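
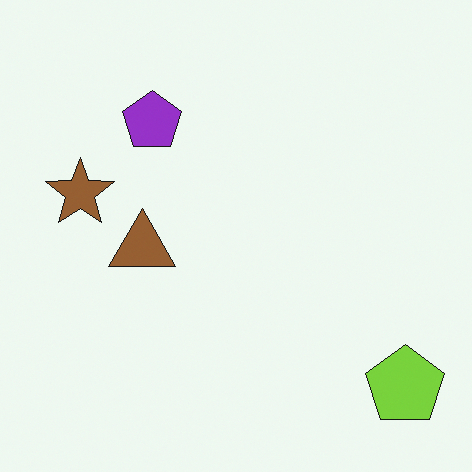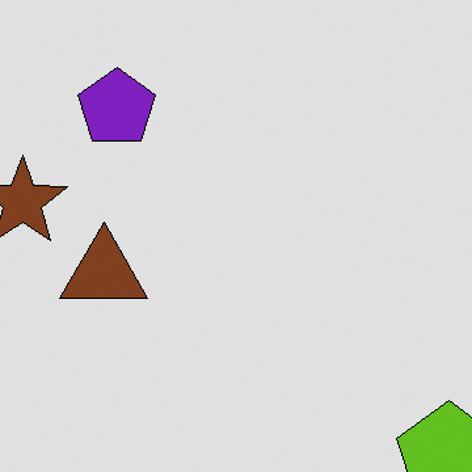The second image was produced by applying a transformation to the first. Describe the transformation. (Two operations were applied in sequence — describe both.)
The image was moderately posterized, then cropped to a modestly smaller region and rescaled.

Each flat color has snapped to a coarser quantized level — most visibly, the near-white background has dropped to a flat grey. The visible shapes are larger and the field of view is narrower; shapes near the original edges may be partly or wholly outside the frame — a crop-and-rescale.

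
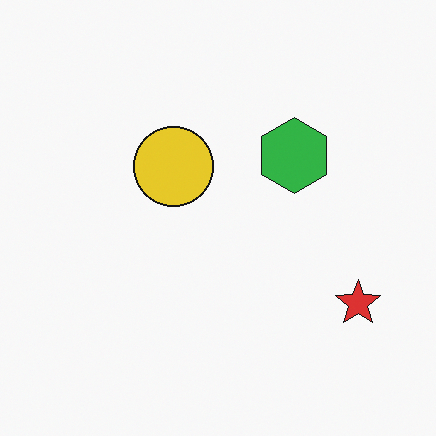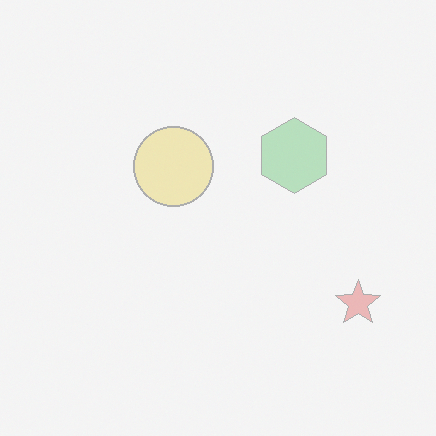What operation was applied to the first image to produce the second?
This is the original image given much lower contrast.

Tones are pushed toward mid-grey across the whole image — a global contrast change.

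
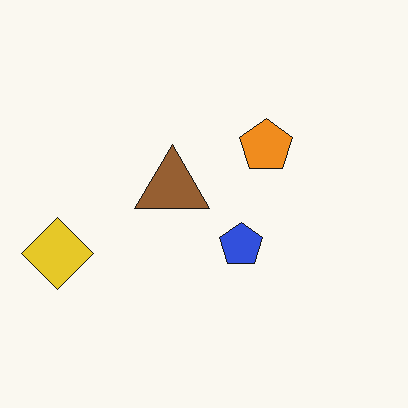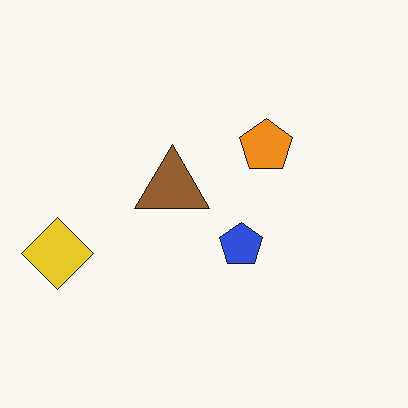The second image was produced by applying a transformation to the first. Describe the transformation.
The second image is the first given moderate JPEG compression.

Blocky 8×8 compression artifacts appear around shape edges and the flat background shows ringing — characteristic JPEG degradation.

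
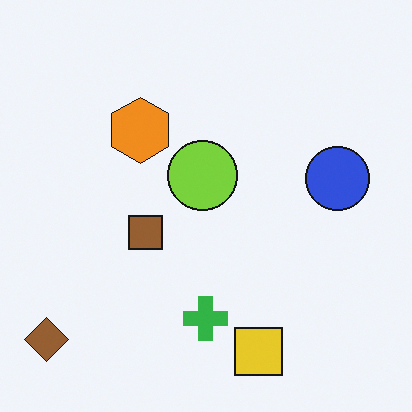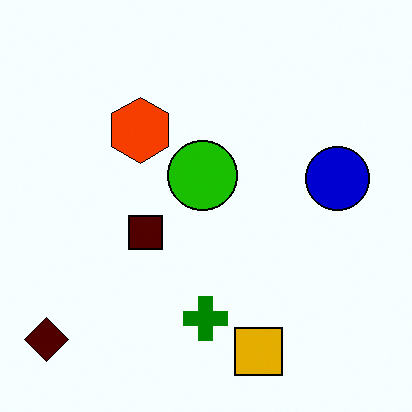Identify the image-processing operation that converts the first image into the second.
The image was given much higher contrast.

Tones are pushed away from mid-grey across the whole image — a global contrast change.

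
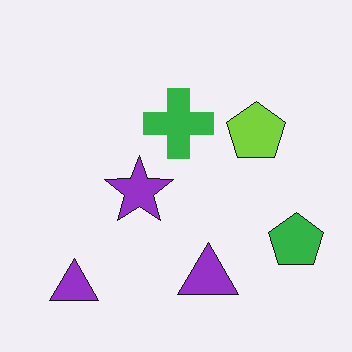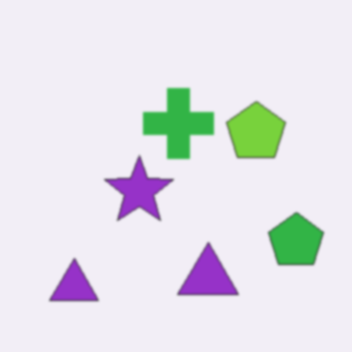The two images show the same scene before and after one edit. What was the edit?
The transformation is: slightly softened.

Shape edges and outlines are uniformly softened across the whole image.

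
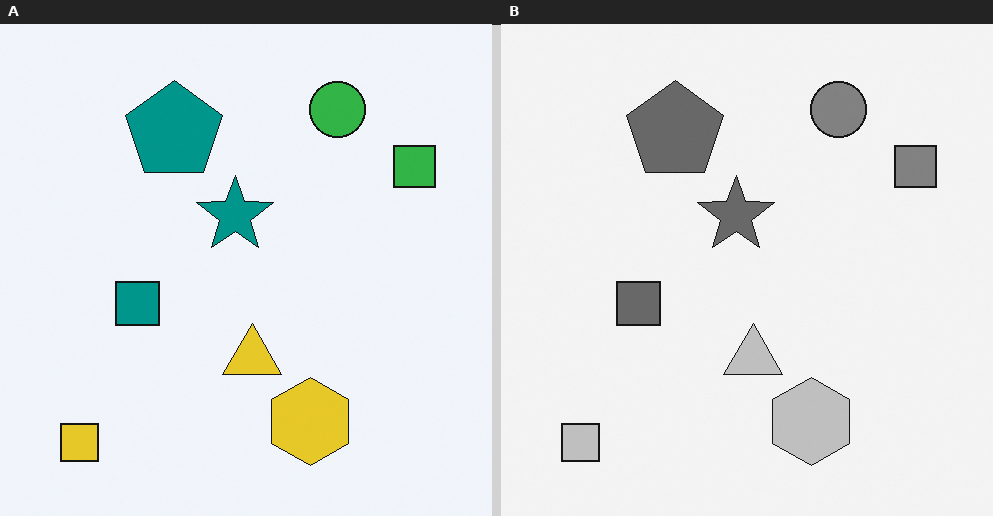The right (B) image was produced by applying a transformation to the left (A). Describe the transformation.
Converted to grayscale.

All color is removed — every shape is now a shade of grey.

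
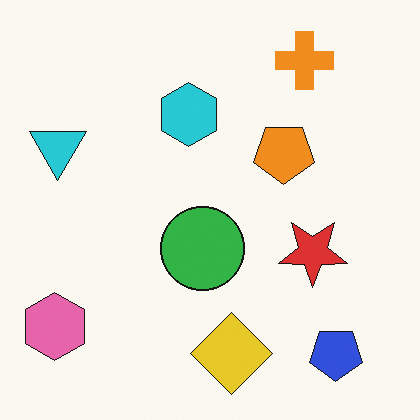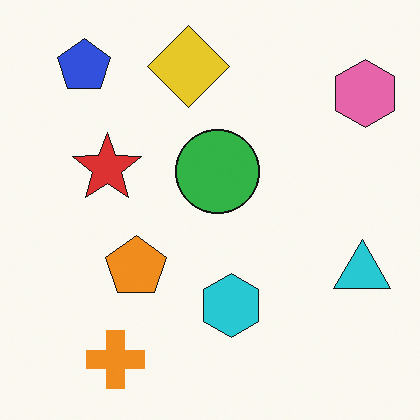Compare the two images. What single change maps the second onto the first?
Rotated 180°.

The pink hexagon sits in the top-right of the second image and the bottom-left of the first — consistent with a whole-image 180° rotation.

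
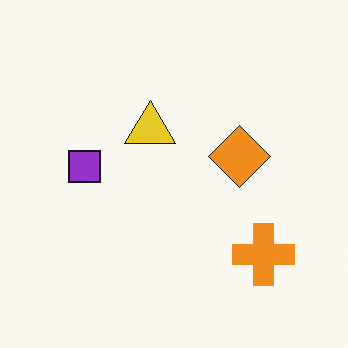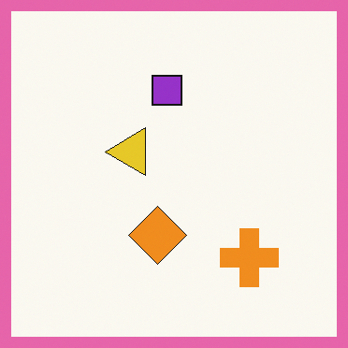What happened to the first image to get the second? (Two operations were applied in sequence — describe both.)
The transformation is: transposed (reflected across the top-left ↔ bottom-right diagonal), then framed with a pink border.

Shapes have swapped their row and column positions — what was in the top-right is now in the bottom-left — a diagonal reflection. A solid pink frame runs around the edge of the second image, with the content slightly shrunk inside it.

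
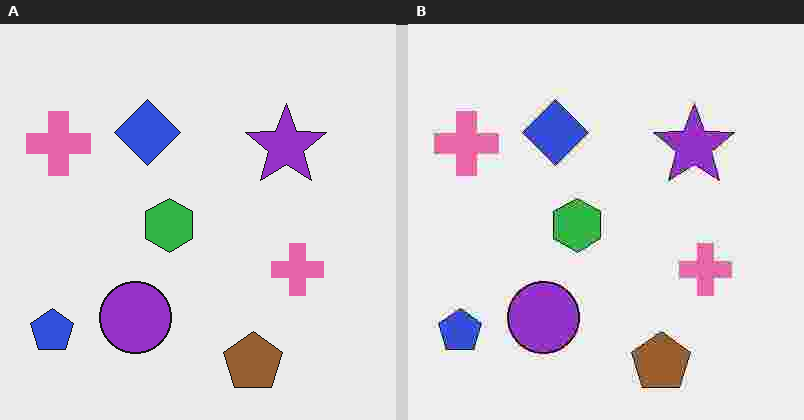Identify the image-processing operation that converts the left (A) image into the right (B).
The image was degraded with heavy JPEG compression.

Blocky 8×8 compression artifacts appear around shape edges and the flat background shows ringing — characteristic JPEG degradation.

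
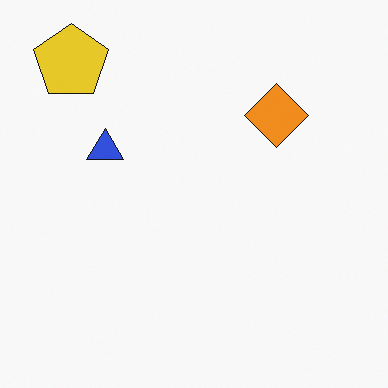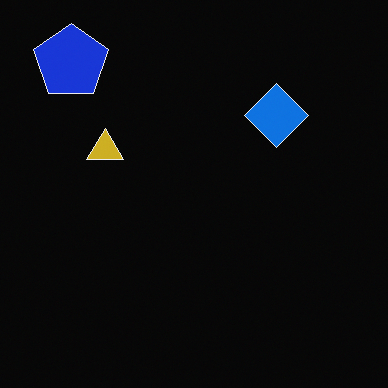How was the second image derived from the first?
Color-inverted (negative).

The light background has become dark and every shape's color is its complement — a photographic negative.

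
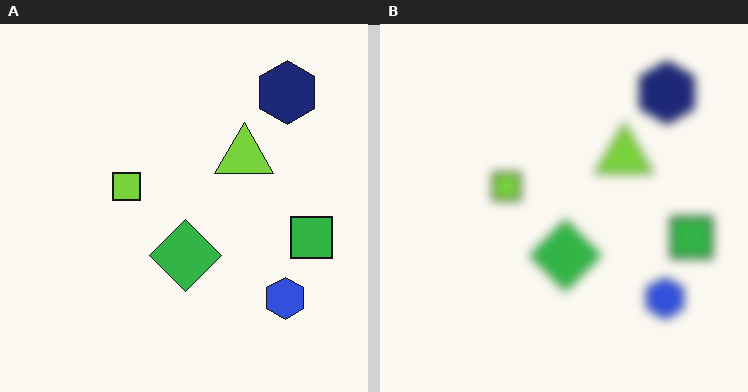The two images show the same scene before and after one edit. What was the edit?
This is the original image strongly gaussian-blurred.

Shape edges and outlines are uniformly softened across the whole image.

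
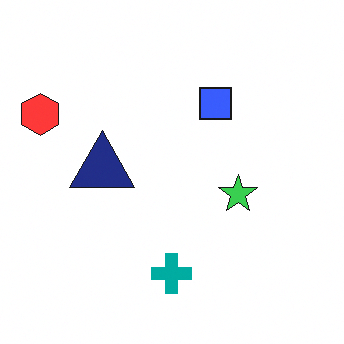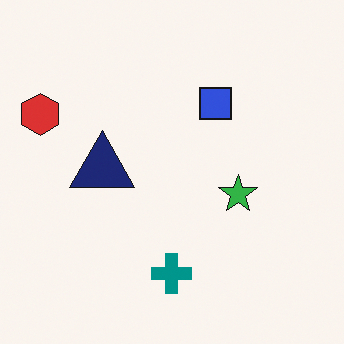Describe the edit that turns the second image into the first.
The first image is the second slightly brightened.

Every pixel — background and shapes alike — is uniformly brightened.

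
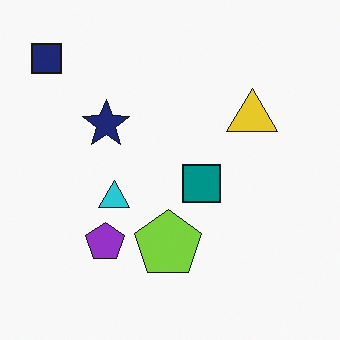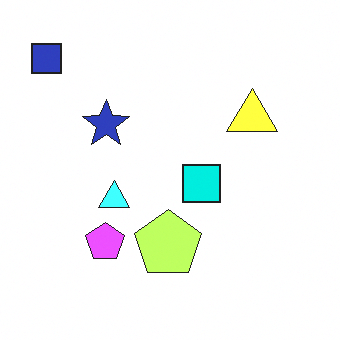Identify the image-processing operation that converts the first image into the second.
Brightened a lot.

Every pixel — background and shapes alike — is uniformly brightened.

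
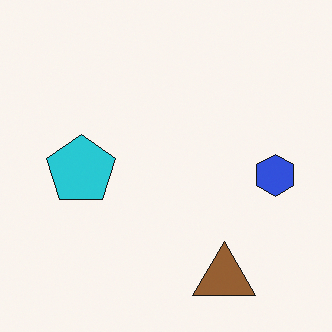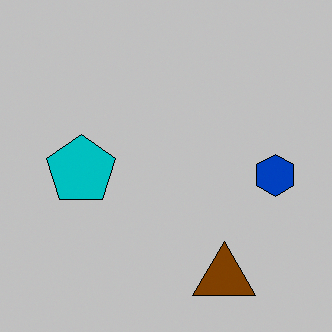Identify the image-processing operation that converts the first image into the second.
This is the original image heavily posterized to just a handful of flat colors.

Each flat color has snapped to a coarser quantized level — most visibly, the near-white background has dropped to a flat grey.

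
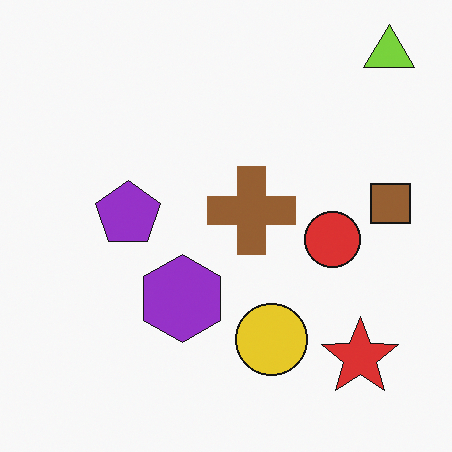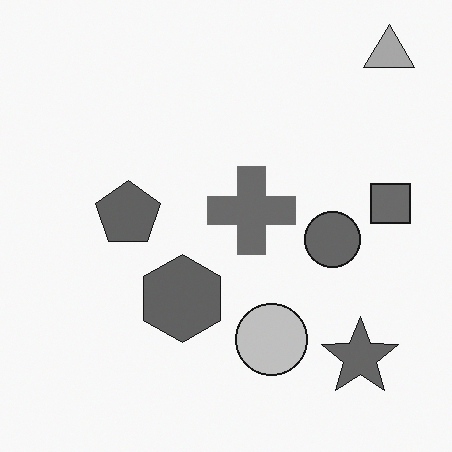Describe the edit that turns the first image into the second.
The second image is the first converted to grayscale.

All color is removed — every shape is now a shade of grey.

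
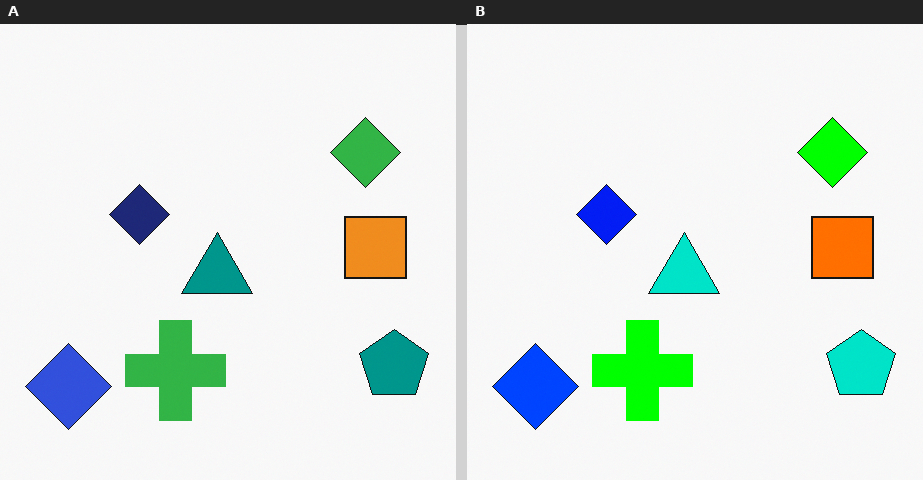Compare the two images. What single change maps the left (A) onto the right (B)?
It was made much more vivid (saturation change).

All colors are more vivid — a global saturation change.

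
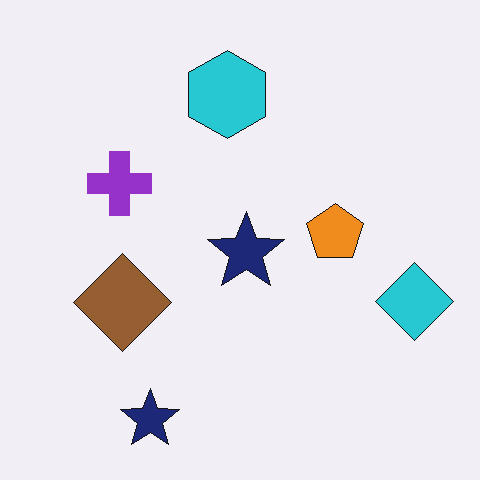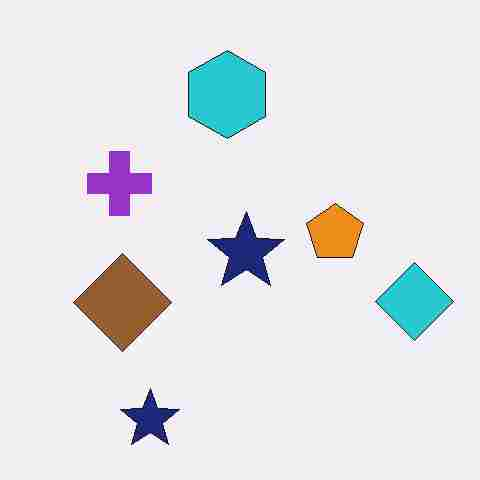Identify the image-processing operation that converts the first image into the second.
The transformation is: heavily JPEG-compressed with obvious blocking artifacts.

Blocky 8×8 compression artifacts appear around shape edges and the flat background shows ringing — characteristic JPEG degradation.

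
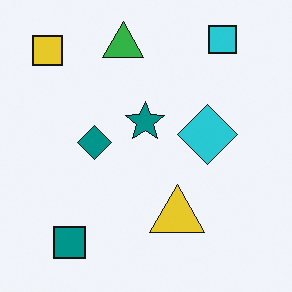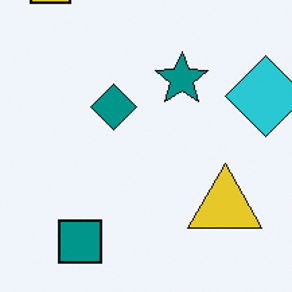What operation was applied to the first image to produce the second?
The transformation is: cropped slightly and scaled back up.

The visible shapes are larger and the field of view is narrower; shapes near the original edges may be partly or wholly outside the frame — a crop-and-rescale.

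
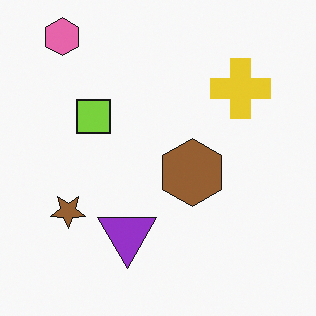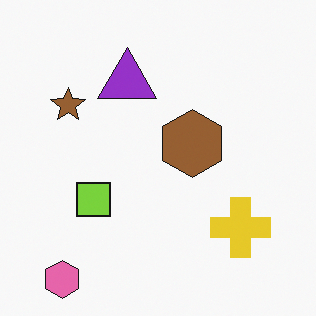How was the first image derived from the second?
The first image is the second flipped vertically (top ↔ bottom).

The pink hexagon is in the bottom-left of the second image and the top-left of the first — shapes on opposite sides of the horizontal midline have swapped in a mirror flip.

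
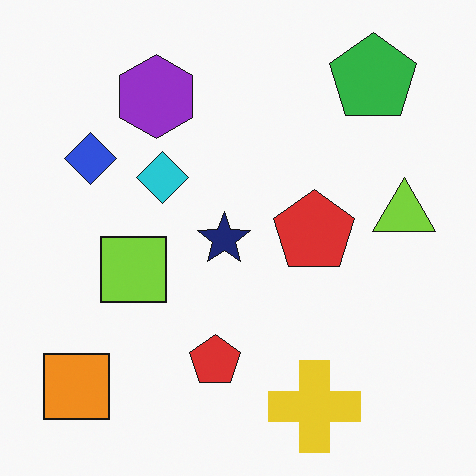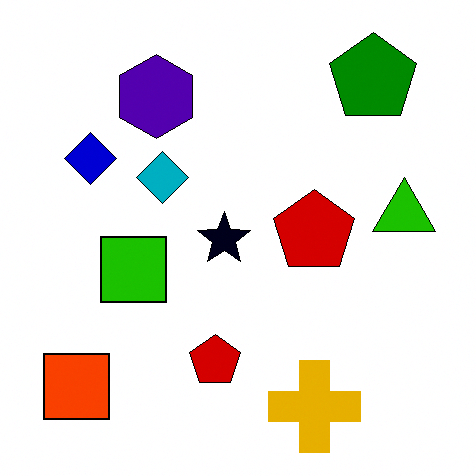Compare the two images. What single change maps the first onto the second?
Boosted in contrast.

Tones are pushed away from mid-grey across the whole image — a global contrast change.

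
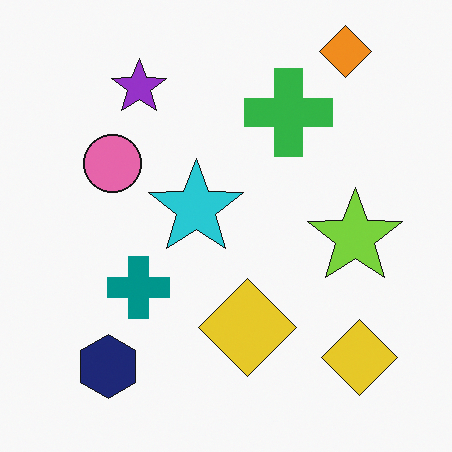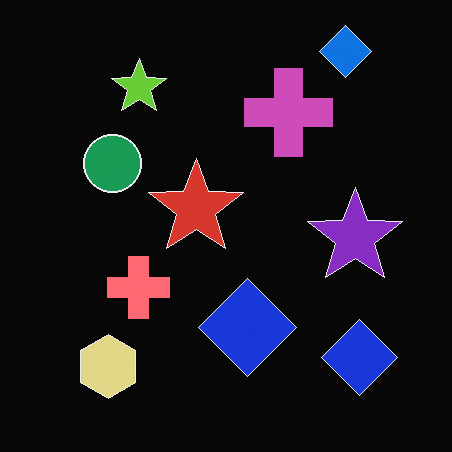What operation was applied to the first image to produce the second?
Color-inverted (negative).

The light background has become dark and every shape's color is its complement — a photographic negative.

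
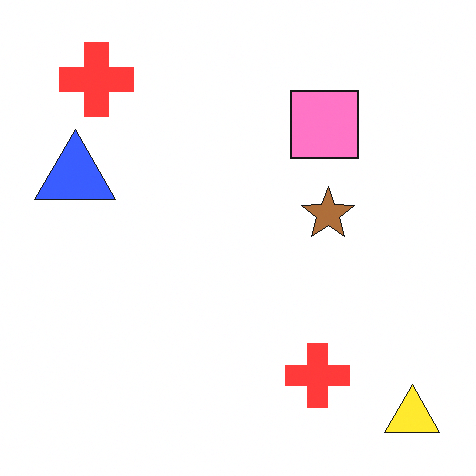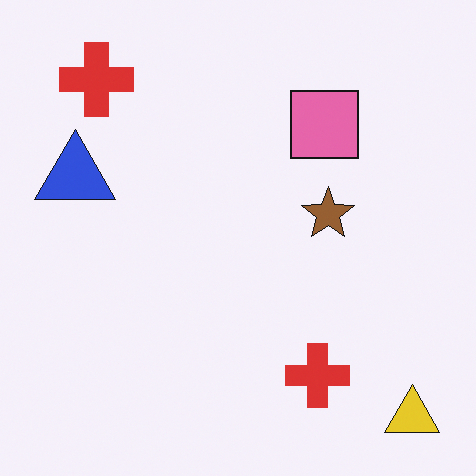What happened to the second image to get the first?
The first image is the second brightened a little.

Every pixel — background and shapes alike — is uniformly brightened.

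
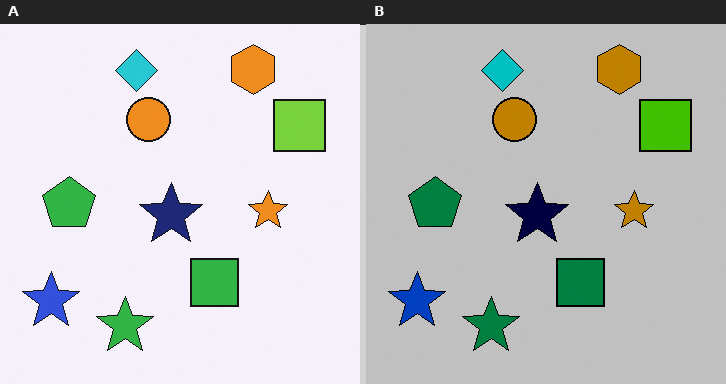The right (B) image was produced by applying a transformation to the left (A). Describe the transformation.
It was heavily posterized to just a handful of flat colors.

Each flat color has snapped to a coarser quantized level — most visibly, the near-white background has dropped to a flat grey.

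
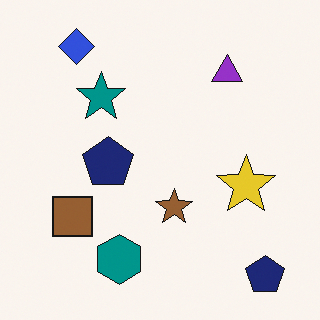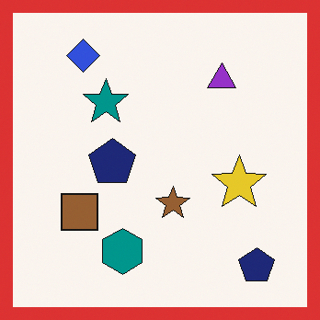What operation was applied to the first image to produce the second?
The transformation is: framed with a red border.

A solid red frame runs around the edge of the second image, with the content slightly shrunk inside it.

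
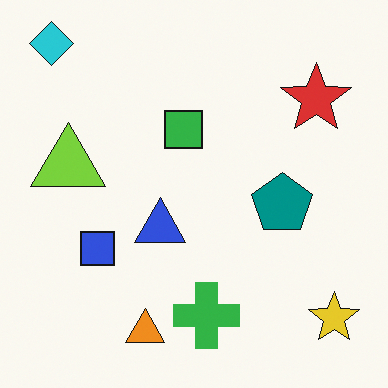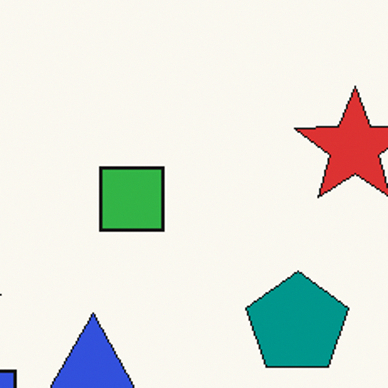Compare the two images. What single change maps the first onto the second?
The transformation is: cropped to a noticeably smaller region and rescaled.

The visible shapes are larger and the field of view is narrower; shapes near the original edges may be partly or wholly outside the frame — a crop-and-rescale.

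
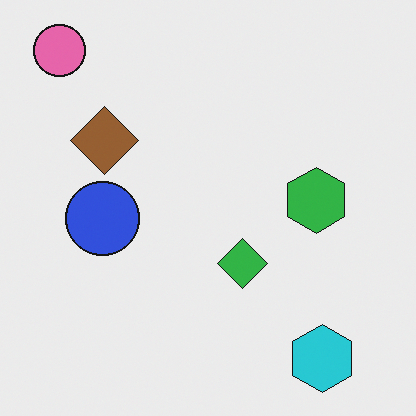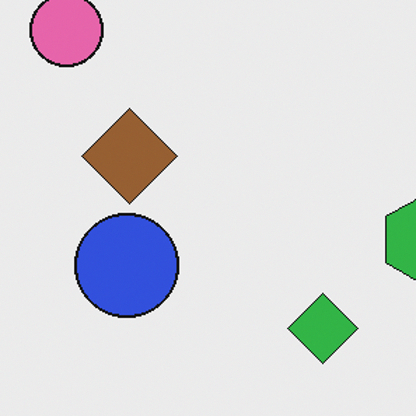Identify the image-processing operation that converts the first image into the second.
The image was cropped to a modestly smaller region and rescaled.

The visible shapes are larger and the field of view is narrower; shapes near the original edges may be partly or wholly outside the frame — a crop-and-rescale.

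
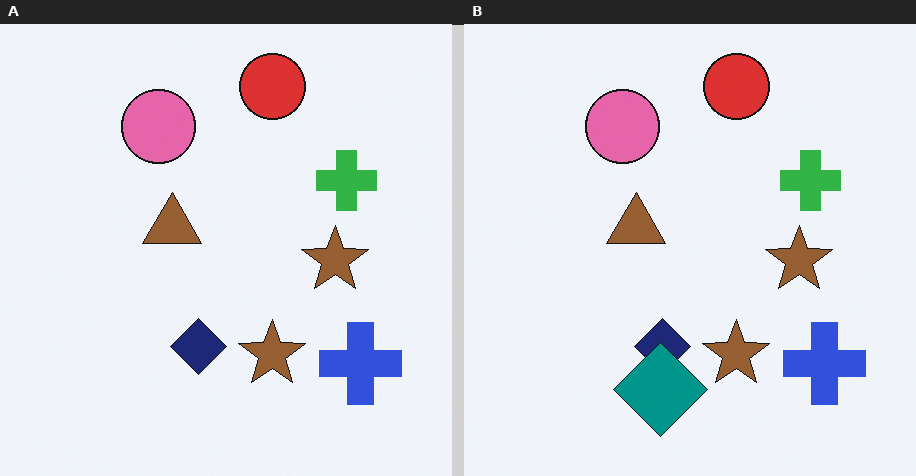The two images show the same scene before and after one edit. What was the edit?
Overlaid with an additional teal diamond.

A teal diamond appears in the right (B) image that is absent from the left (A).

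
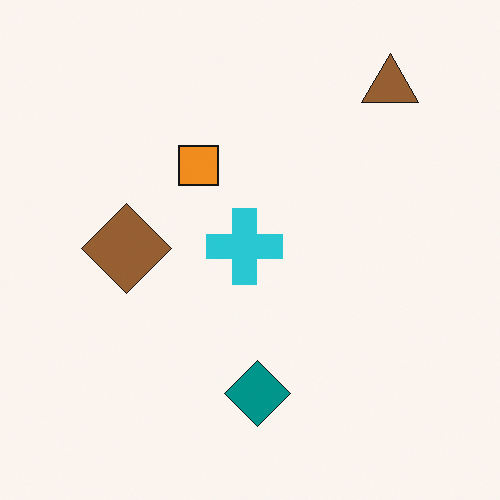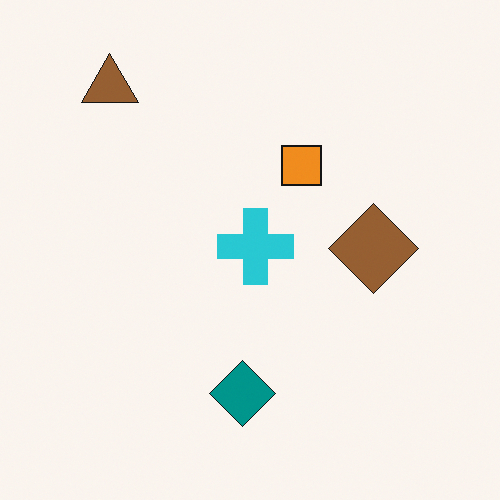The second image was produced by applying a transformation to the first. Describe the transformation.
The transformation is: flipped horizontally (left ↔ right).

The brown triangle is in the top-right of the first image and the top-left of the second — shapes on opposite sides of the vertical midline have swapped in a mirror flip.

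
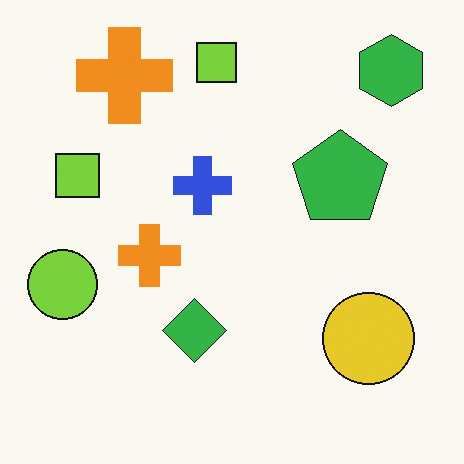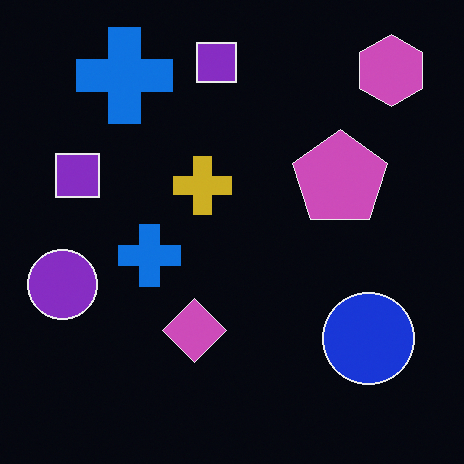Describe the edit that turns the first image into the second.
This is the original image color-inverted (negative).

The light background has become dark and every shape's color is its complement — a photographic negative.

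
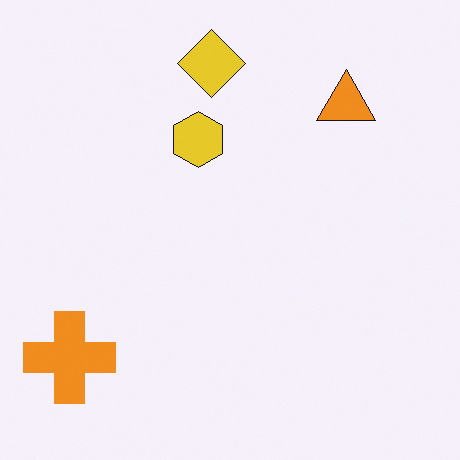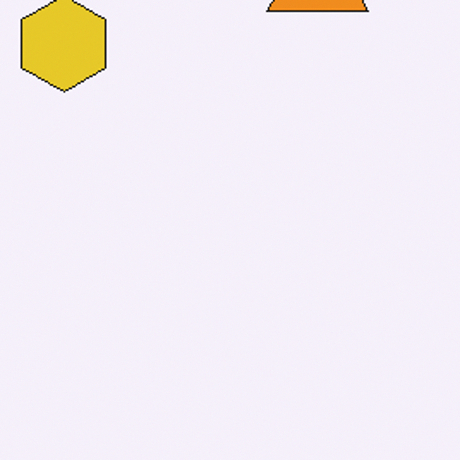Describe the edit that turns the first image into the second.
This is the original image cropped to a noticeably smaller region and rescaled.

The visible shapes are larger and the field of view is narrower; shapes near the original edges may be partly or wholly outside the frame — a crop-and-rescale.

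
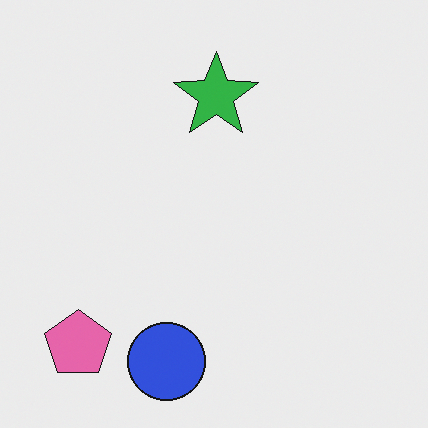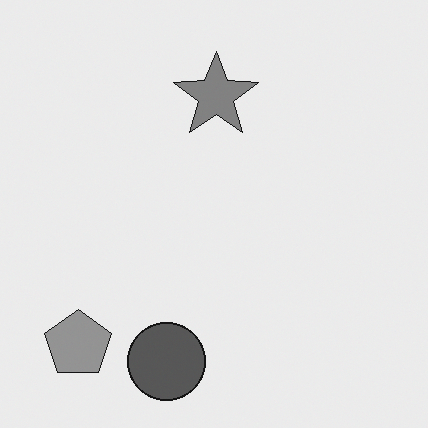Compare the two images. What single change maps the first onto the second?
The image was converted to grayscale.

All color is removed — every shape is now a shade of grey.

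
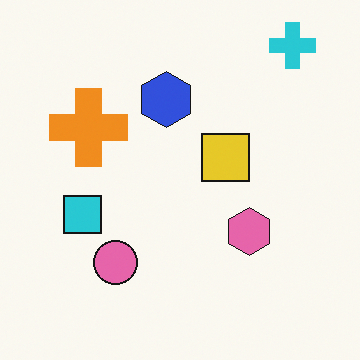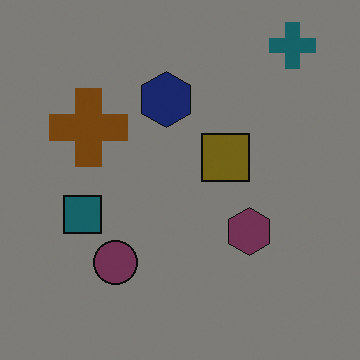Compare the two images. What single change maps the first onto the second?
It was substantially darkened.

Every pixel — background and shapes alike — is uniformly darkened.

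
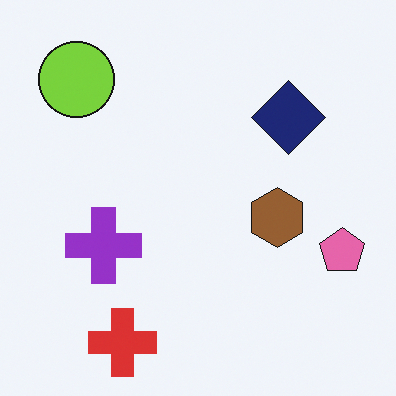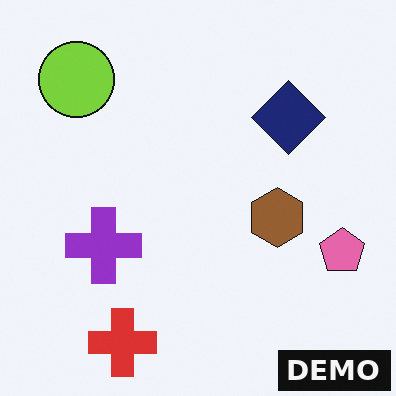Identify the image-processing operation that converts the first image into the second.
The transformation is: watermarked with the text "DEMO" in the lower-right corner.

A dark label reading "DEMO" appears in the lower-right corner.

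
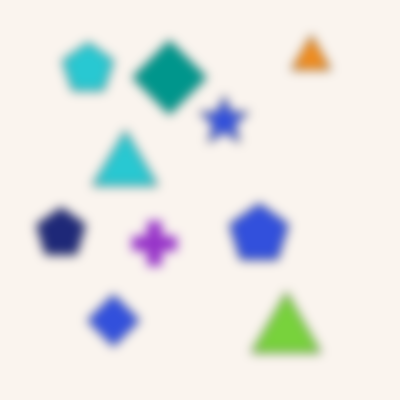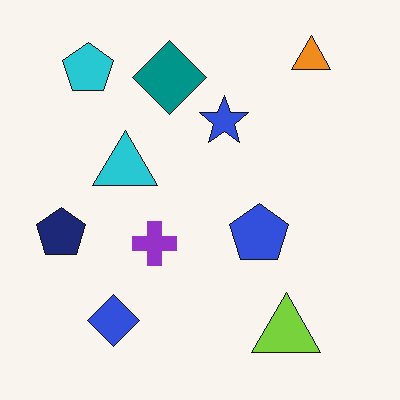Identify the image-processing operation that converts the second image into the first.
The image was strongly gaussian-blurred.

Shape edges and outlines are uniformly softened across the whole image.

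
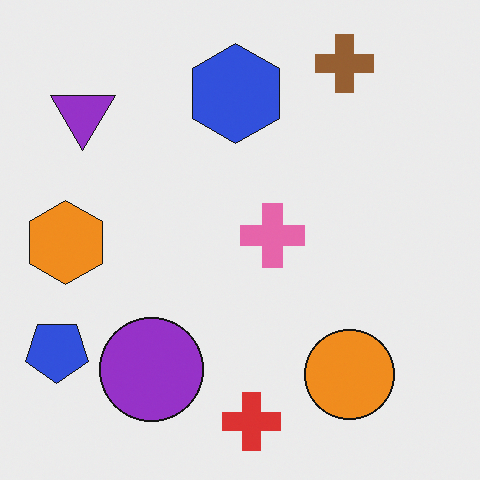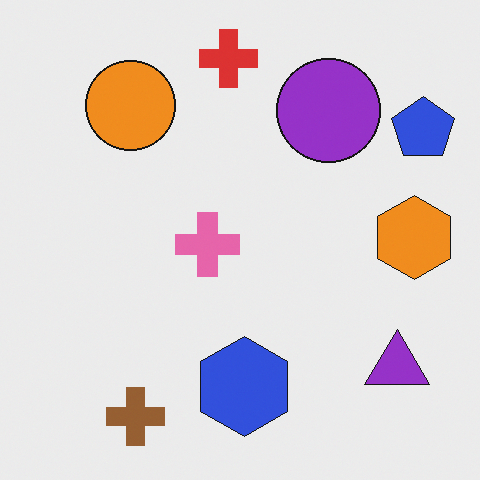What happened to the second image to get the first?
The image was rotated 180°.

The blue pentagon sits in the top-right of the second image and the bottom-left of the first — consistent with a whole-image 180° rotation.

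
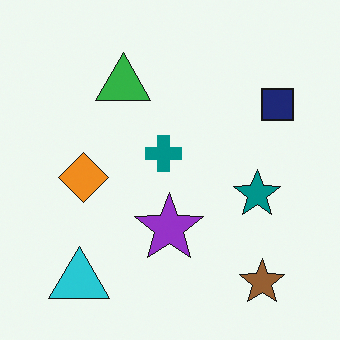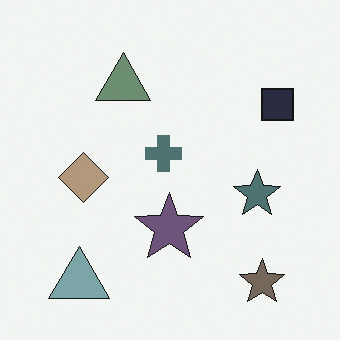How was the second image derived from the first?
The image was heavily desaturated.

All colors are more muted and greyish — a global saturation change.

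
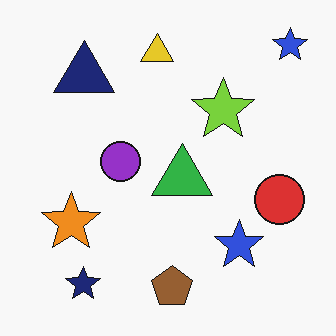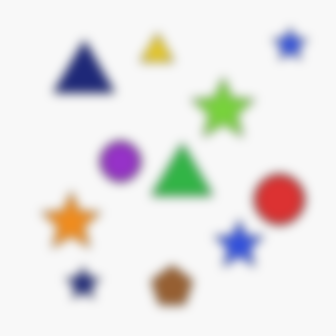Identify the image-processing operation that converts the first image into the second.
Strongly gaussian-blurred.

Shape edges and outlines are uniformly softened across the whole image.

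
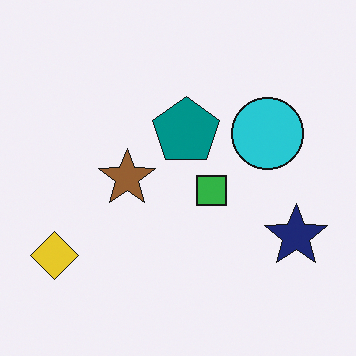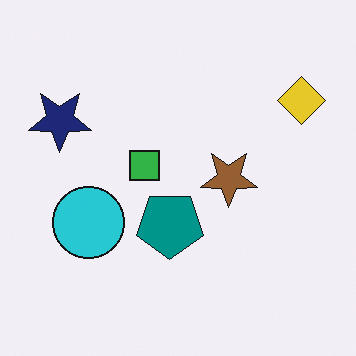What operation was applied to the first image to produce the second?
This is the original image rotated 180°.

The yellow diamond sits in the bottom-left of the first image and the top-right of the second — consistent with a whole-image 180° rotation.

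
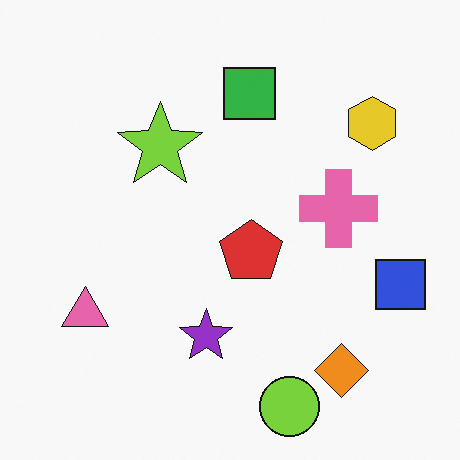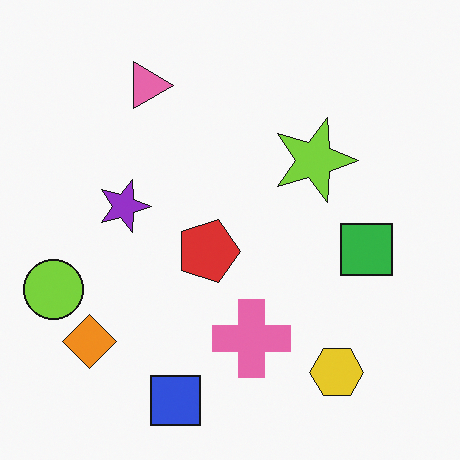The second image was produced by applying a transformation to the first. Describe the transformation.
The image was rotated 90° clockwise.

The lime circle sits in the bottom of the first image and the left of the second — consistent with a whole-image 90° clockwise rotation.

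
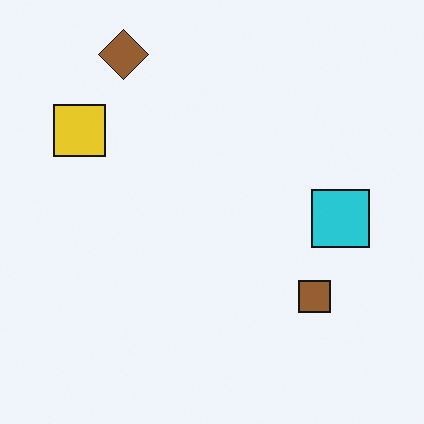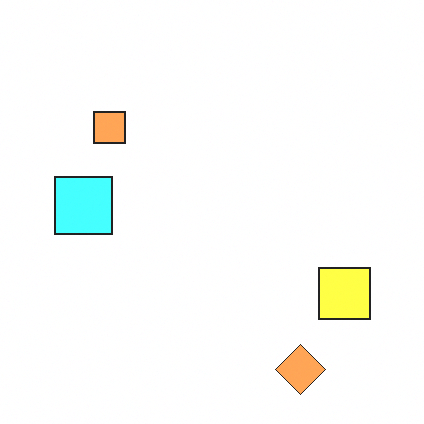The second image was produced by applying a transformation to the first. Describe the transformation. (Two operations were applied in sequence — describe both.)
Rotated 180°, then substantially brightened.

The brown diamond sits in the top-left of the first image and the bottom-right of the second — consistent with a whole-image 180° rotation. Every pixel — background and shapes alike — is uniformly brightened.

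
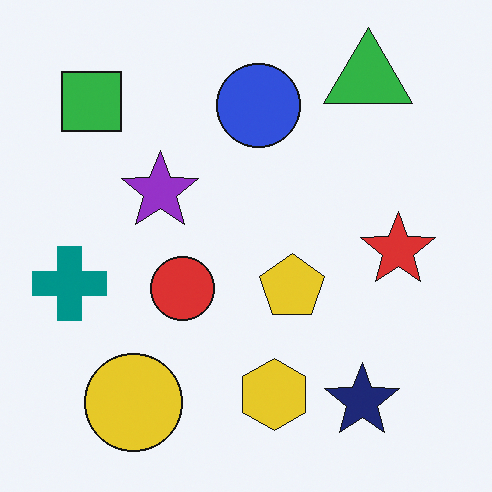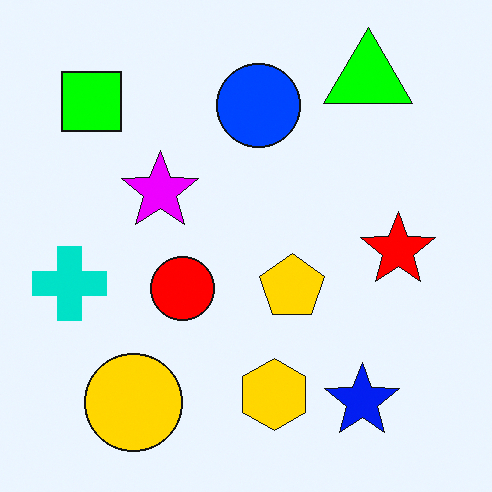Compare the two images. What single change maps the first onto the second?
The transformation is: made much more vivid (saturation change).

All colors are more vivid — a global saturation change.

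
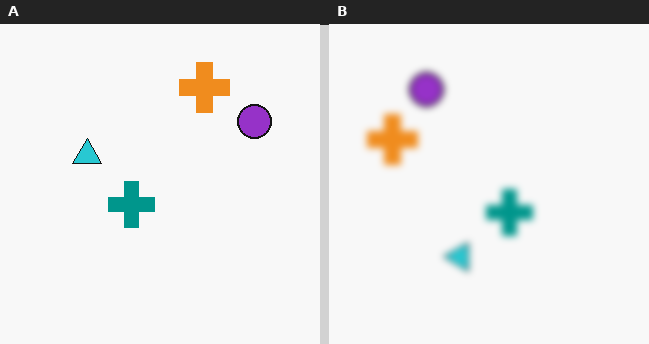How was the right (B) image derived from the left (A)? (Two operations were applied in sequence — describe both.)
It was moderately blurred, then rotated 90° counter-clockwise.

Shape edges and outlines are uniformly softened across the whole image. The purple circle sits in the top-right of the left (A) image and the top-left of the right (B) — consistent with a whole-image 90° counter-clockwise rotation.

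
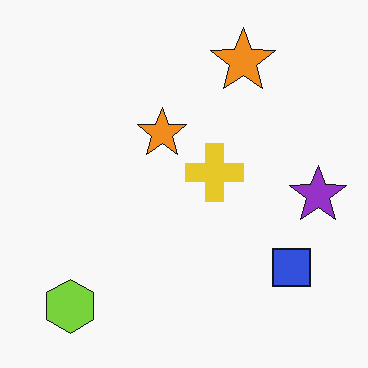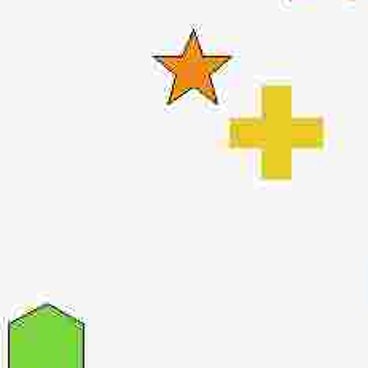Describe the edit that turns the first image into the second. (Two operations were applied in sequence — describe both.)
This is the original image heavily JPEG-compressed with obvious blocking artifacts, then cropped slightly and scaled back up.

Blocky 8×8 compression artifacts appear around shape edges and the flat background shows ringing — characteristic JPEG degradation. The visible shapes are larger and the field of view is narrower; shapes near the original edges may be partly or wholly outside the frame — a crop-and-rescale.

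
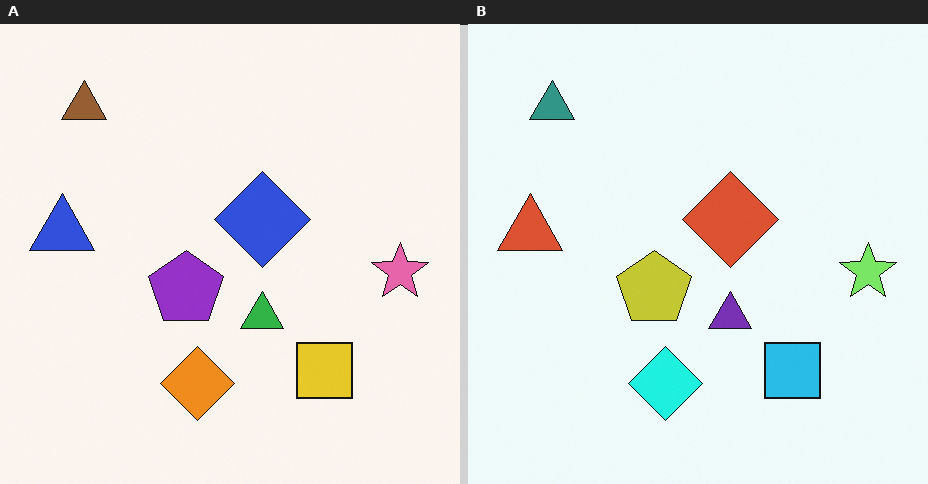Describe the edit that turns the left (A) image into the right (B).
The right (B) image is the left (A) hue-shifted by a moderate amount.

Every shape's color has rotated by the same amount around the hue wheel — a uniform hue shift.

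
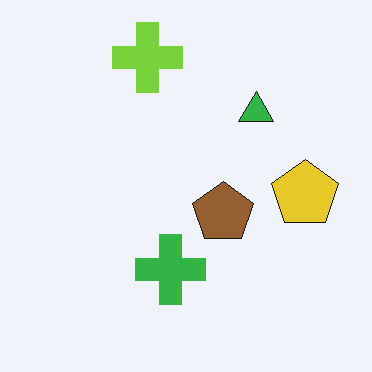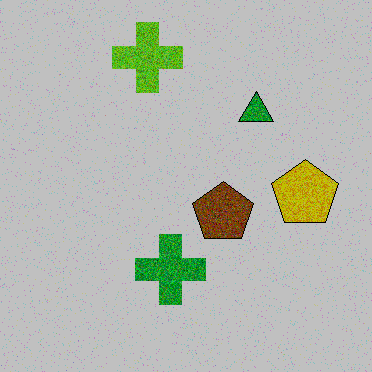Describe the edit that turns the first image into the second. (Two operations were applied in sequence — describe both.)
The transformation is: degraded with moderate additive noise, then heavily posterized to just a handful of flat colors.

Random speckle covers the whole image, including the flat background. Each flat color has snapped to a coarser quantized level — most visibly, the near-white background has dropped to a flat grey.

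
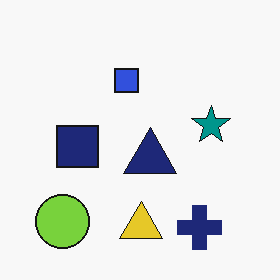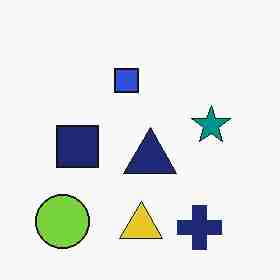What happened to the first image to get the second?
The transformation is: degraded with heavy JPEG compression.

Blocky 8×8 compression artifacts appear around shape edges and the flat background shows ringing — characteristic JPEG degradation.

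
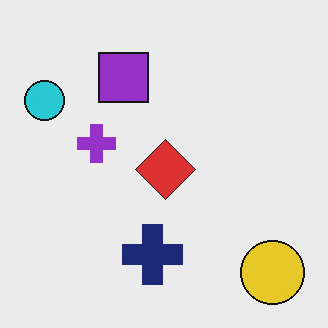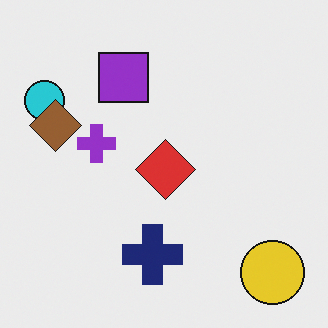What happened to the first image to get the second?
It was overlaid with an additional brown diamond.

A brown diamond appears in the second image that is absent from the first.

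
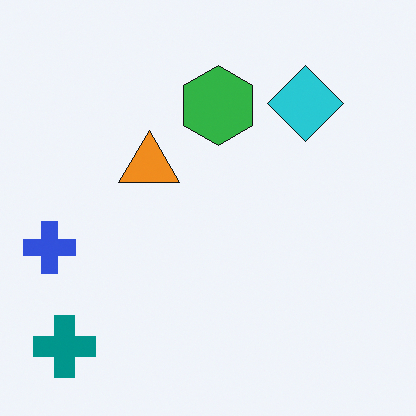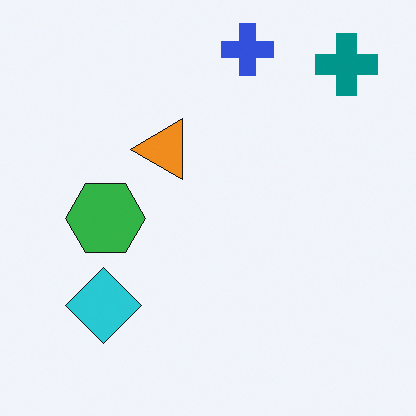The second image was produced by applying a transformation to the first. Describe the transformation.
The image was transposed (reflected across the top-left ↔ bottom-right diagonal).

Shapes have swapped their row and column positions — what was in the top-right is now in the bottom-left — a diagonal reflection.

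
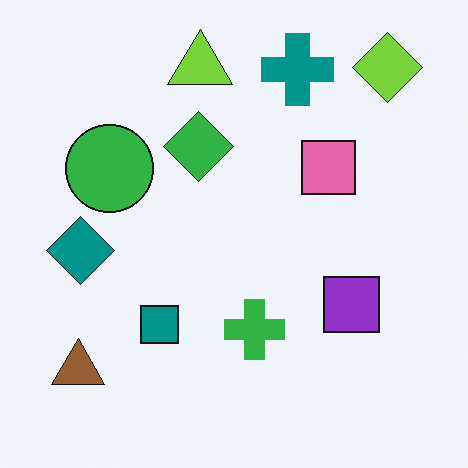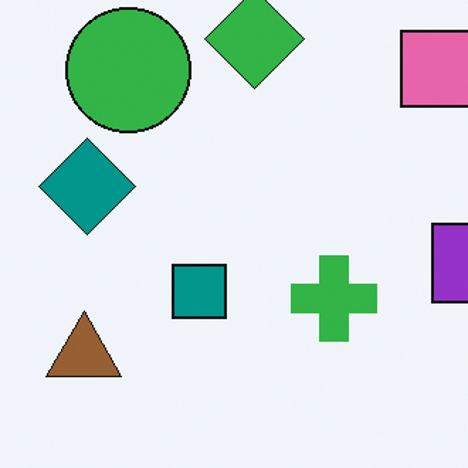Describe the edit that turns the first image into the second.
Cropped to a modestly smaller region and rescaled.

The visible shapes are larger and the field of view is narrower; shapes near the original edges may be partly or wholly outside the frame — a crop-and-rescale.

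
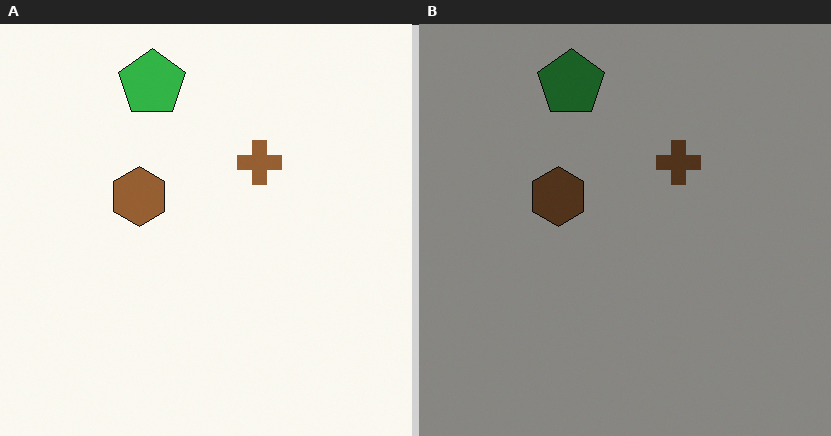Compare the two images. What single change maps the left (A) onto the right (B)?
The image was darkened a lot.

Every pixel — background and shapes alike — is uniformly darkened.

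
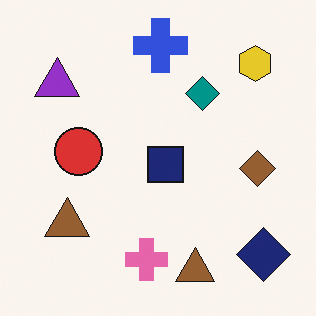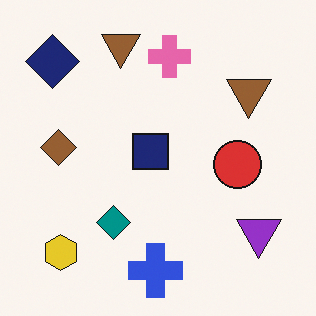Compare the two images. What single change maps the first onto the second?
It was rotated 180°.

The navy diamond sits in the bottom-right of the first image and the top-left of the second — consistent with a whole-image 180° rotation.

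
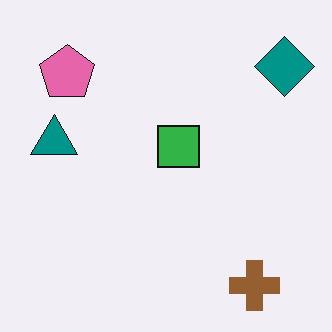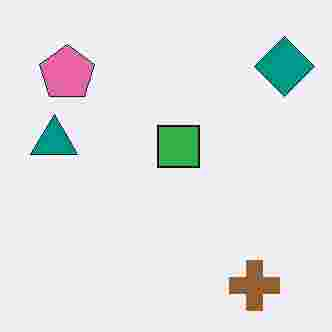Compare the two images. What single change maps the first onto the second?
The second image is the first degraded with heavy JPEG compression.

Blocky 8×8 compression artifacts appear around shape edges and the flat background shows ringing — characteristic JPEG degradation.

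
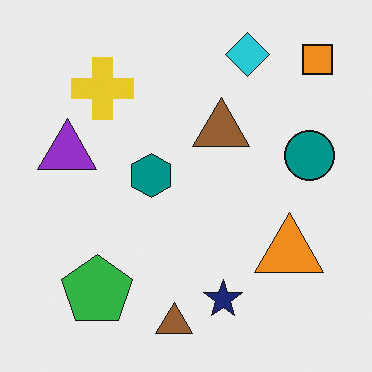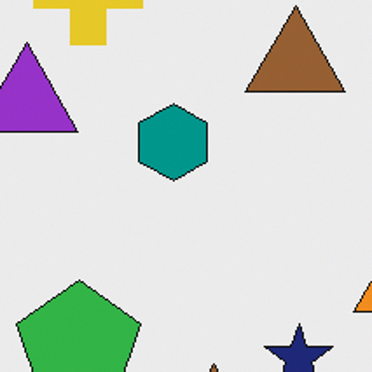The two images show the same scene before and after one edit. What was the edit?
The image was cropped to a noticeably smaller region and rescaled.

The visible shapes are larger and the field of view is narrower; shapes near the original edges may be partly or wholly outside the frame — a crop-and-rescale.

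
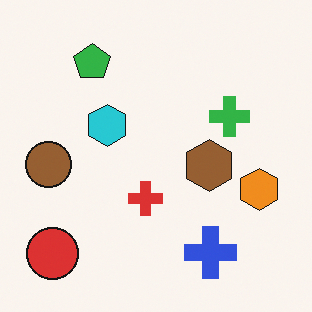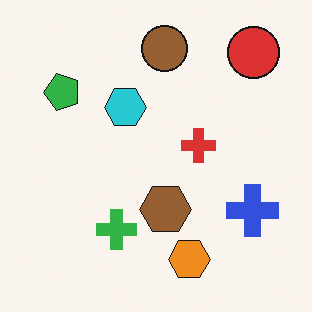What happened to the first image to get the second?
It was transposed (reflected across the top-left ↔ bottom-right diagonal).

Shapes have swapped their row and column positions — what was in the top-right is now in the bottom-left — a diagonal reflection.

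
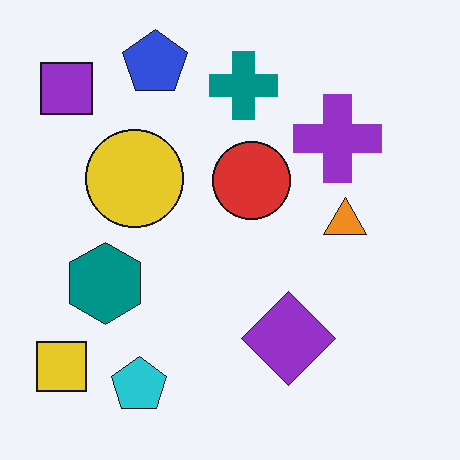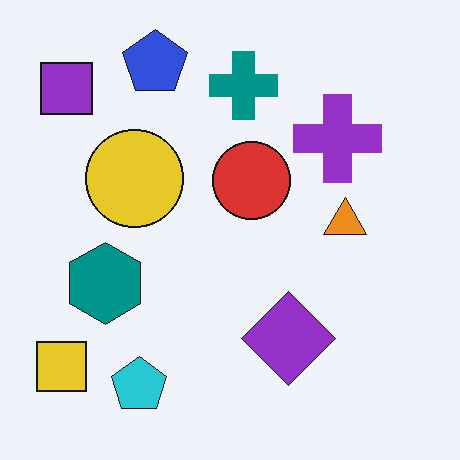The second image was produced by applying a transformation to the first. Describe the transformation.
The second image is the first JPEG-compressed with visible artifacts.

Blocky 8×8 compression artifacts appear around shape edges and the flat background shows ringing — characteristic JPEG degradation.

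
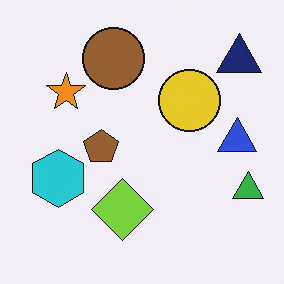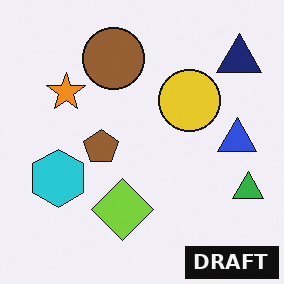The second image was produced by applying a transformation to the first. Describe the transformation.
This is the original image watermarked with the text "DRAFT" in the lower-right corner.

A dark label reading "DRAFT" appears in the lower-right corner.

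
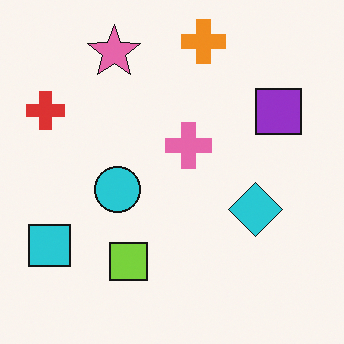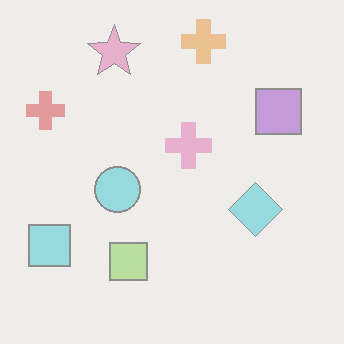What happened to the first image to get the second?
It was given much lower contrast.

Tones are pushed toward mid-grey across the whole image — a global contrast change.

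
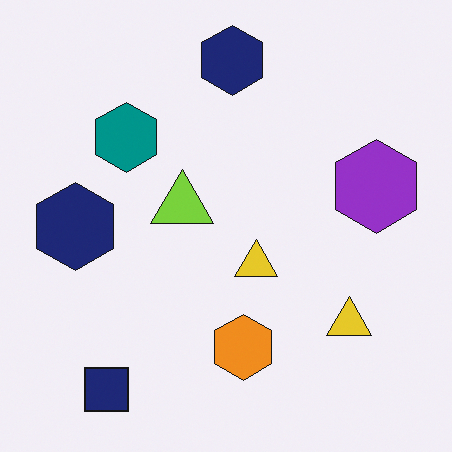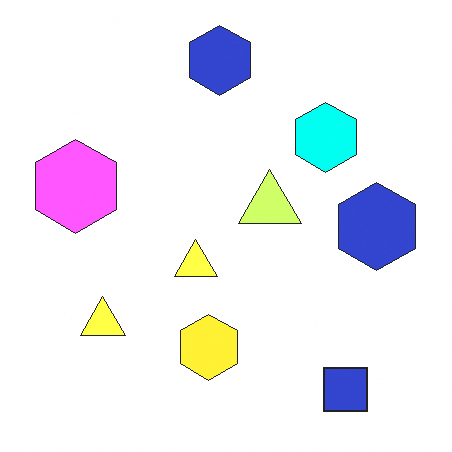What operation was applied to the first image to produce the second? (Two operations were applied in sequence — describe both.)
The image was flipped horizontally (left ↔ right), then brightened a lot.

The purple hexagon is in the right of the first image and the left of the second — shapes on opposite sides of the vertical midline have swapped in a mirror flip. Every pixel — background and shapes alike — is uniformly brightened.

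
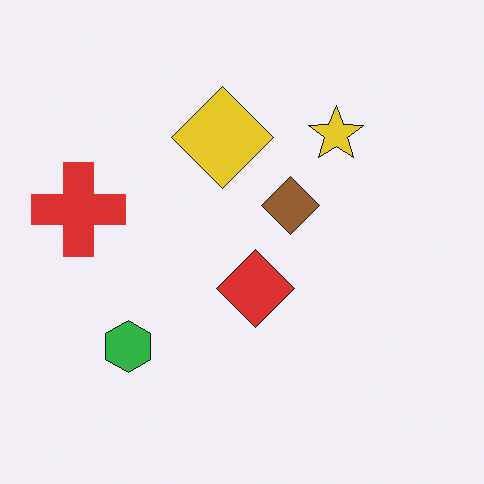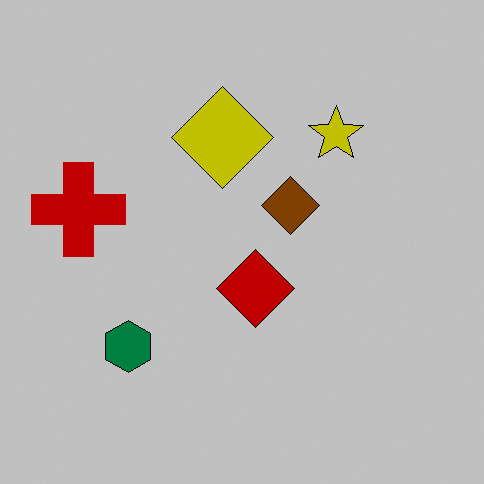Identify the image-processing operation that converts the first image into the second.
It was heavily posterized to just a handful of flat colors.

Each flat color has snapped to a coarser quantized level — most visibly, the near-white background has dropped to a flat grey.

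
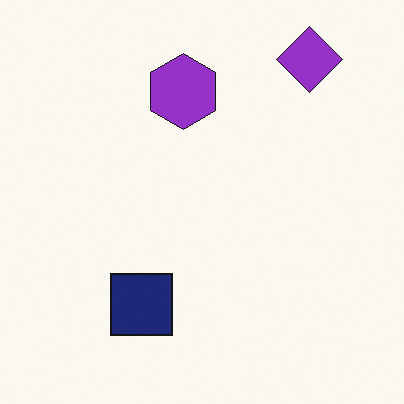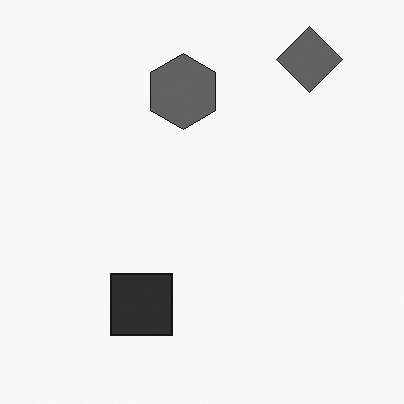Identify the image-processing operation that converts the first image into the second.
This is the original image converted to grayscale.

All color is removed — every shape is now a shade of grey.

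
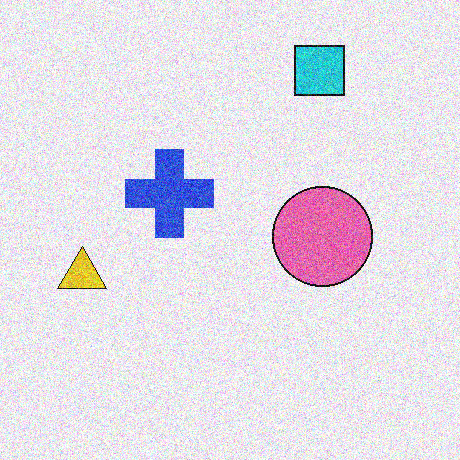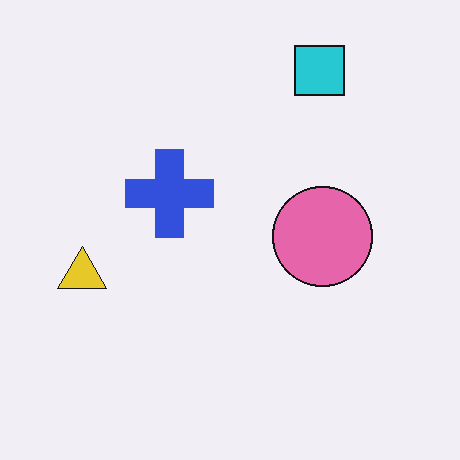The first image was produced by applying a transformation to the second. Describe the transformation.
The transformation is: degraded with a thick layer of grain.

Random speckle covers the whole image, including the flat background.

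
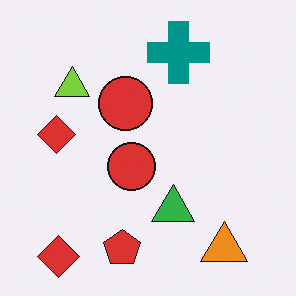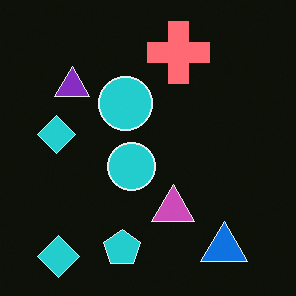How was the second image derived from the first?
It was color-inverted (negative).

The light background has become dark and every shape's color is its complement — a photographic negative.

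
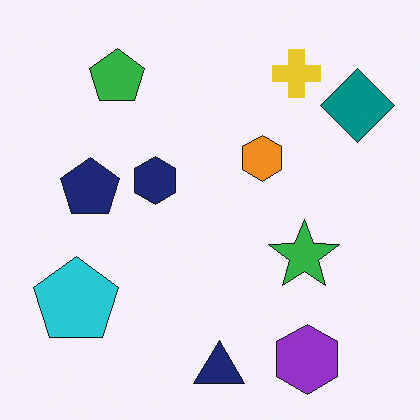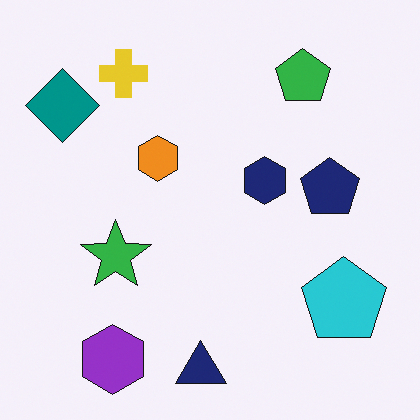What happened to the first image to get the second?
It was flipped horizontally (left ↔ right).

The teal diamond is in the top-right of the first image and the top-left of the second — shapes on opposite sides of the vertical midline have swapped in a mirror flip.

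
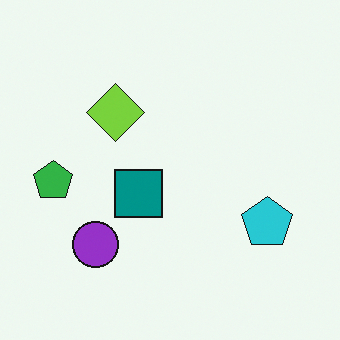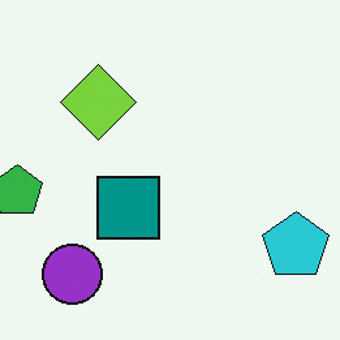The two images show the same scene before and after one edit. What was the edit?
Cropped to a modestly smaller region and rescaled.

The visible shapes are larger and the field of view is narrower; shapes near the original edges may be partly or wholly outside the frame — a crop-and-rescale.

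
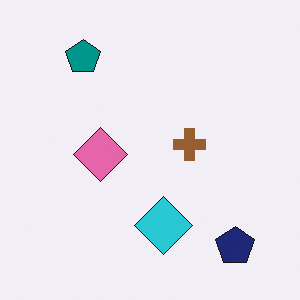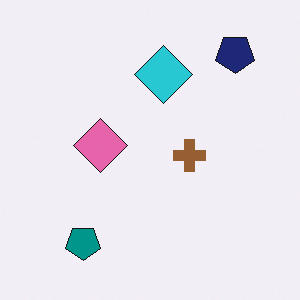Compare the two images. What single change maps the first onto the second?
This is the original image flipped vertically (top ↔ bottom).

The navy pentagon is in the bottom-right of the first image and the top-right of the second — shapes on opposite sides of the horizontal midline have swapped in a mirror flip.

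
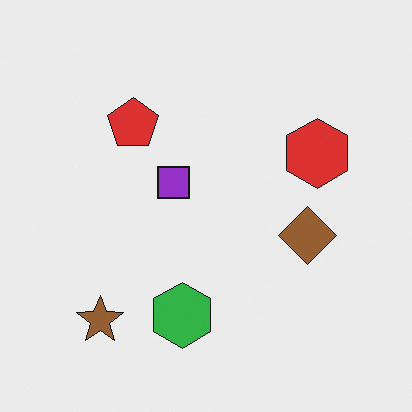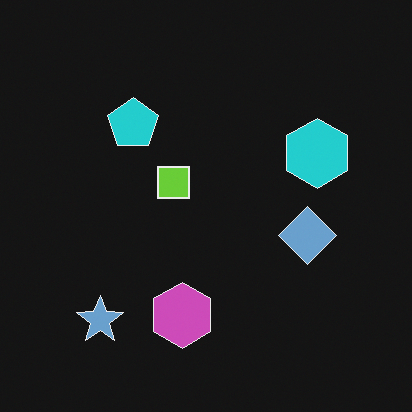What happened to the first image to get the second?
It was color-inverted (negative).

The light background has become dark and every shape's color is its complement — a photographic negative.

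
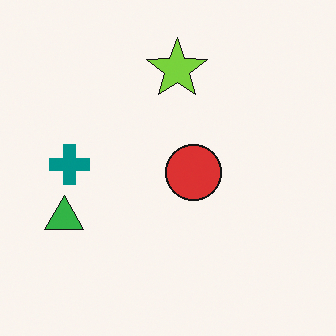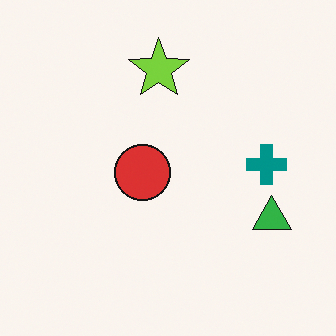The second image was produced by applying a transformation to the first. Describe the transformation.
This is the original image flipped horizontally (left ↔ right).

The green triangle is in the left of the first image and the right of the second — shapes on opposite sides of the vertical midline have swapped in a mirror flip.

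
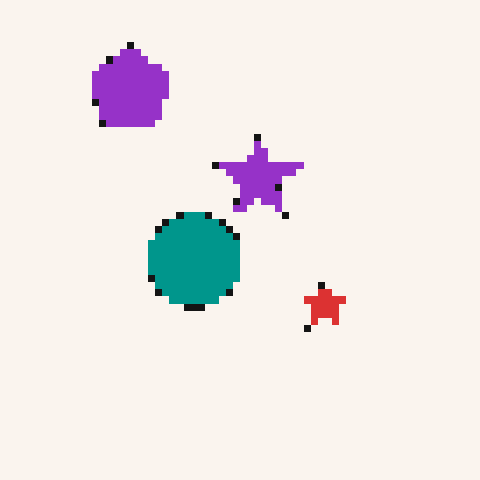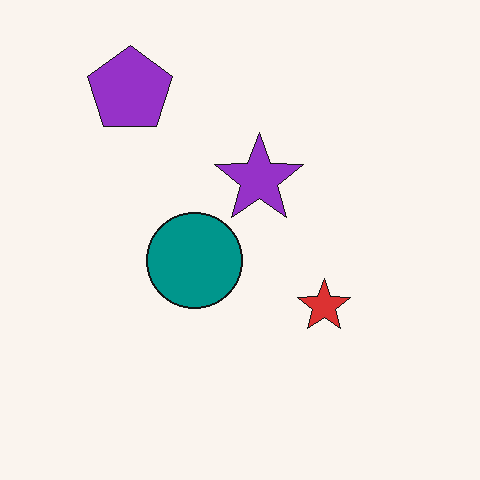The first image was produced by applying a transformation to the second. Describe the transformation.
The transformation is: pixelated into visible square blocks.

Shapes are reduced to large square blocks; fine edges and outlines are lost — a downscale-then-upscale (mosaic) effect.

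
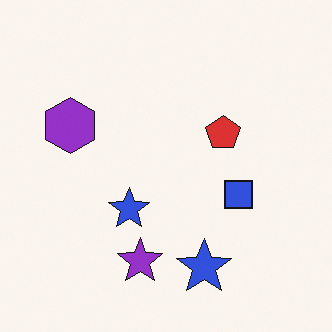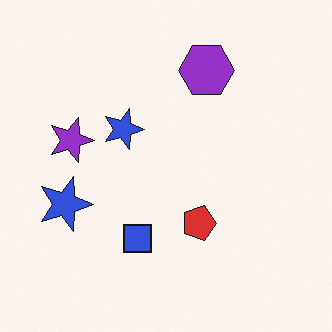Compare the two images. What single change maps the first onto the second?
Rotated 90° clockwise.

The purple hexagon sits in the left of the first image and the top of the second — consistent with a whole-image 90° clockwise rotation.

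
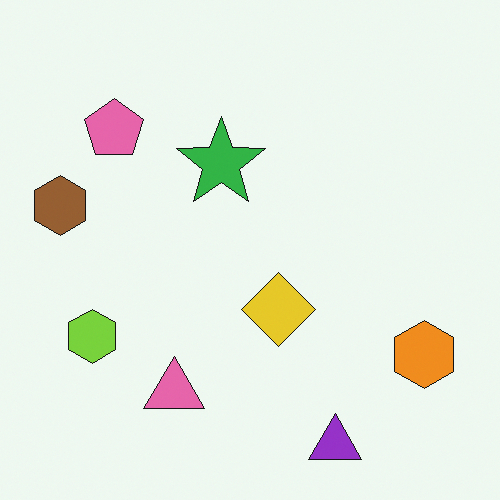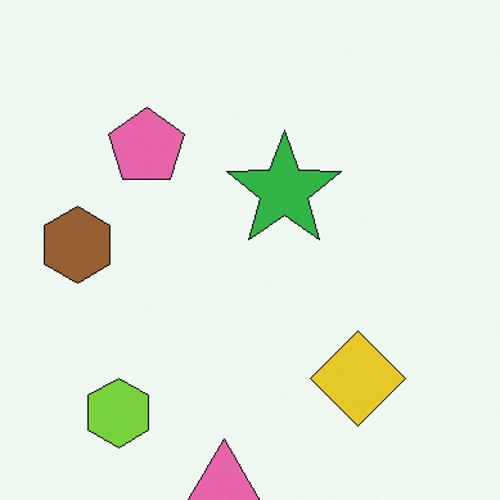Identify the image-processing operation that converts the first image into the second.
It was cropped to a modestly smaller region and rescaled.

The visible shapes are larger and the field of view is narrower; shapes near the original edges may be partly or wholly outside the frame — a crop-and-rescale.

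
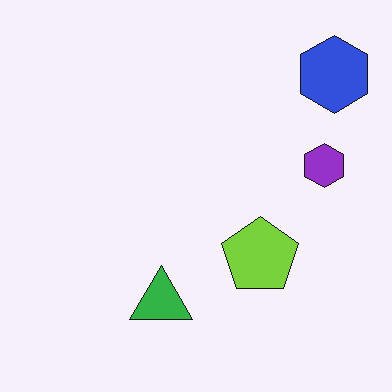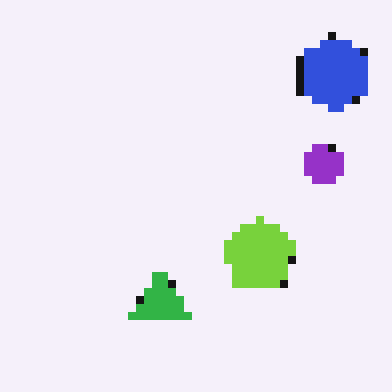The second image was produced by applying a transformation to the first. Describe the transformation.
This is the original image moderately pixelated.

Shapes are reduced to large square blocks; fine edges and outlines are lost — a downscale-then-upscale (mosaic) effect.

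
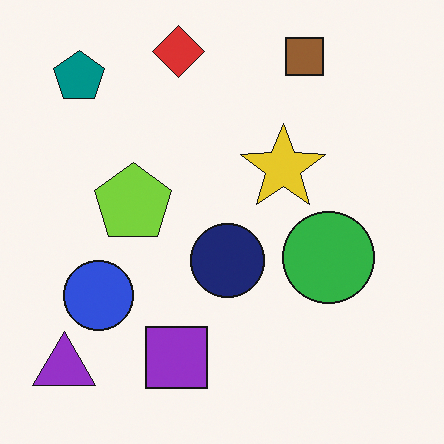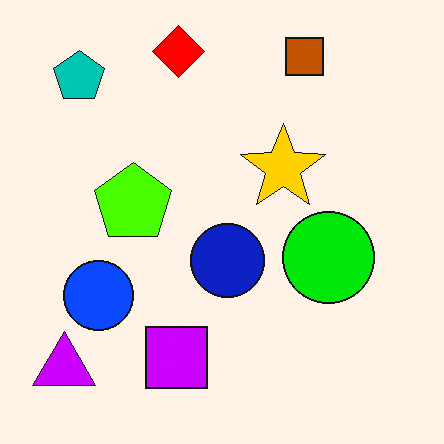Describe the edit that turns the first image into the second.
The second image is the first heavily oversaturated.

All colors are more vivid — a global saturation change.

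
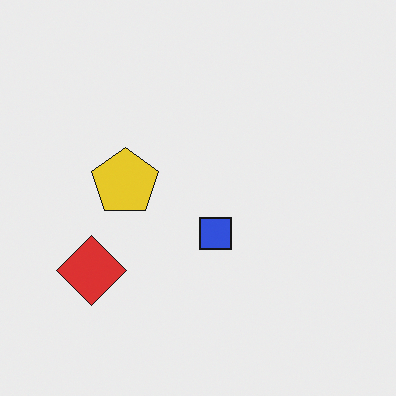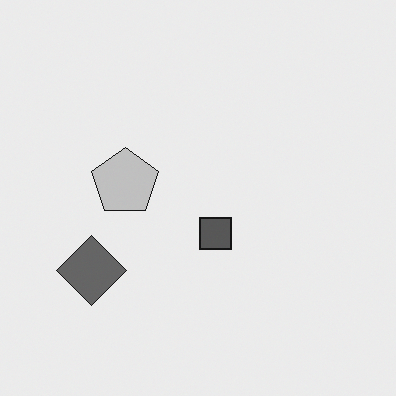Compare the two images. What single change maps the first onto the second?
This is the original image converted to grayscale.

All color is removed — every shape is now a shade of grey.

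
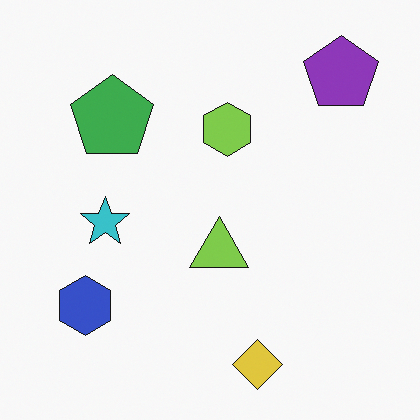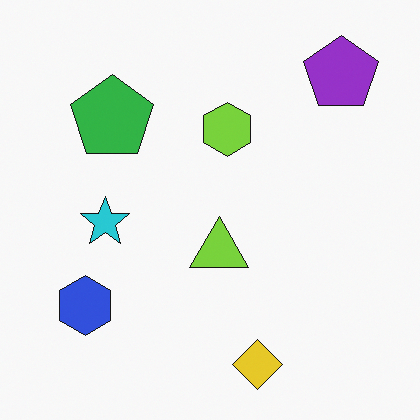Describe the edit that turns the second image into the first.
Slightly desaturated.

All colors are more muted and greyish — a global saturation change.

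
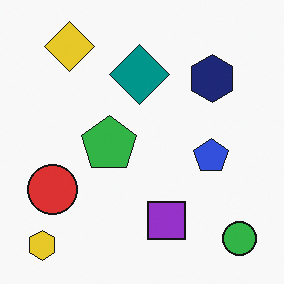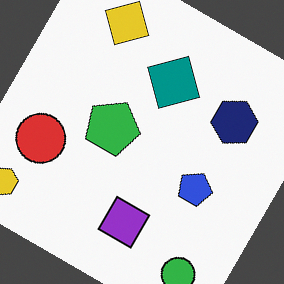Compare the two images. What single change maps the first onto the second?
It was rotated clockwise by a large amount — several tens of degrees.

Every shape is tilted by the same angle and the image corners show triangular fill wedges — a whole-image rotation by a non-right angle.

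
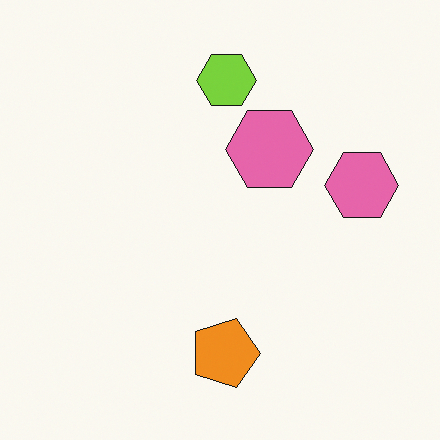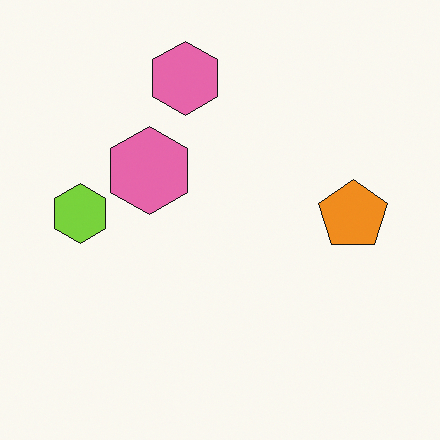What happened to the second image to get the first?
The image was rotated 90° clockwise.

The lime hexagon sits in the left of the second image and the top of the first — consistent with a whole-image 90° clockwise rotation.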